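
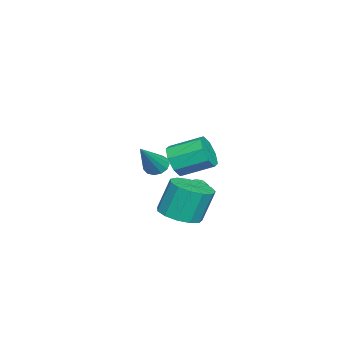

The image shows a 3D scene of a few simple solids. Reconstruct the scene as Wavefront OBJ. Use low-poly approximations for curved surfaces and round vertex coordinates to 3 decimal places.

v -3.46 -1.007 -1.54
v -2.977 -0.971 -1.973
v -2 -1.333 0.06
v -3.034 -0.63 -1.852
v -3.225 -0.408 -1.632
v -3.492 -0.377 -1.383
v -3.748 -0.547 -1.183
v -3.913 -0.862 -1.097
v -3.934 -1.224 -1.151
v -3.805 -1.517 -1.329
v -3.566 -1.648 -1.573
v -3.294 -1.576 -1.807
v -3.074 -1.323 -1.956
v 2.415 1.773 -1.72
v 2.95 0.963 -1.374
v 2.64 1.458 0.265
v 2.105 2.267 -0.08
v 3.33 1.397 -1.433
v 3.02 1.892 0.206
v 3.42 1.951 -1.583
v 3.11 2.445 0.056
v 3.191 2.448 -1.776
v 2.881 2.942 -0.137
v 2.715 2.73 -1.952
v 2.405 3.225 -0.312
v 2.144 2.709 -2.053
v 1.834 3.203 -0.414
v 1.659 2.39 -2.049
v 1.349 2.885 -0.41
v 1.414 1.876 -1.94
v 1.104 2.37 -0.301
v 1.487 1.328 -1.761
v 1.177 1.823 -0.122
v 1.854 0.922 -1.569
v 1.544 1.417 0.07
v 2.4 0.786 -1.425
v 2.089 1.28 0.214
v 2.398 1.558 1.433
v 2.823 1.922 0.768
v 2.608 3.367 1.421
v 2.182 3.002 2.087
v 2.168 1.875 0.656
v 1.953 3.32 1.31
v 1.648 1.642 1
v 1.433 3.087 1.653
v 1.566 1.36 1.598
v 1.351 2.804 2.251
v 1.972 1.193 2.099
v 1.757 2.638 2.752
v 2.627 1.24 2.21
v 2.412 2.685 2.864
v 3.147 1.473 1.867
v 2.932 2.918 2.52
v 3.229 1.756 1.269
v 3.014 3.2 1.922
v -2.799 1.303 -3.017
v -2.438 1.716 -2.684
v -2.702 0.604 -2.256
v -2.341 1.017 -1.923
v -2.966 1.132 -2.007
v -3.026 1.565 -2.477
v -2.114 0.755 -2.463
v -2.174 1.188 -2.933
v -2.015 1.377 -2.342
v -2.541 1.61 -2.059
v -2.599 0.71 -2.881
v -3.125 0.943 -2.598
v -2.628 1.571 -2.917
v -2.512 0.749 -2.023
v -2.88 0.817 -2.072
v -2.668 1.059 -1.876
v -2.973 1.482 -2.795
v -2.761 1.725 -2.599
v -3.071 1.382 -2.202
v -2.379 0.595 -2.341
v -2.167 0.838 -2.145
v -2.472 1.261 -3.064
v -2.26 1.503 -2.868
v -2.069 0.938 -2.738
v -2.166 1.615 -2.52
v -2.109 1.203 -2.073
v -1.975 1.05 -2.391
v -2.011 1.304 -2.667
v -2.476 1.751 -2.354
v -2.418 1.34 -1.907
v -2.786 1.408 -1.956
v -2.821 1.663 -2.233
v -2.227 1.552 -2.153
v -2.722 0.98 -3.033
v -2.664 0.569 -2.586
v -2.319 0.657 -2.707
v -2.354 0.912 -2.984
v -3.031 1.117 -2.867
v -2.974 0.705 -2.42
v -3.129 1.016 -2.273
v -3.165 1.27 -2.549
v -2.913 0.768 -2.787
f 2 1 4
f 2 4 3
f 4 1 5
f 4 5 3
f 5 1 6
f 5 6 3
f 6 1 7
f 6 7 3
f 7 1 8
f 7 8 3
f 8 1 9
f 8 9 3
f 9 1 10
f 9 10 3
f 10 1 11
f 10 11 3
f 11 1 12
f 11 12 3
f 12 1 13
f 12 13 3
f 13 1 2
f 13 2 3
f 15 14 18
f 15 18 16
f 16 18 19
f 16 19 17
f 18 14 20
f 18 20 19
f 19 20 21
f 19 21 17
f 20 14 22
f 20 22 21
f 21 22 23
f 21 23 17
f 22 14 24
f 22 24 23
f 23 24 25
f 23 25 17
f 24 14 26
f 24 26 25
f 25 26 27
f 25 27 17
f 26 14 28
f 26 28 27
f 27 28 29
f 27 29 17
f 28 14 30
f 28 30 29
f 29 30 31
f 29 31 17
f 30 14 32
f 30 32 31
f 31 32 33
f 31 33 17
f 32 14 34
f 32 34 33
f 33 34 35
f 33 35 17
f 34 14 36
f 34 36 35
f 35 36 37
f 35 37 17
f 36 14 15
f 36 15 37
f 37 15 16
f 37 16 17
f 39 38 42
f 39 42 40
f 40 42 43
f 40 43 41
f 42 38 44
f 42 44 43
f 43 44 45
f 43 45 41
f 44 38 46
f 44 46 45
f 45 46 47
f 45 47 41
f 46 38 48
f 46 48 47
f 47 48 49
f 47 49 41
f 48 38 50
f 48 50 49
f 49 50 51
f 49 51 41
f 50 38 52
f 50 52 51
f 51 52 53
f 51 53 41
f 52 38 54
f 52 54 53
f 53 54 55
f 53 55 41
f 54 38 39
f 54 39 55
f 55 39 40
f 55 40 41
f 56 93 72
f 93 67 96
f 72 96 61
f 93 96 72
f 56 72 68
f 72 61 73
f 68 73 57
f 72 73 68
f 56 68 77
f 68 57 78
f 77 78 63
f 68 78 77
f 56 77 89
f 77 63 92
f 89 92 66
f 77 92 89
f 56 89 93
f 89 66 97
f 93 97 67
f 89 97 93
f 57 73 84
f 73 61 87
f 84 87 65
f 73 87 84
f 61 96 74
f 96 67 95
f 74 95 60
f 96 95 74
f 67 97 94
f 97 66 90
f 94 90 58
f 97 90 94
f 66 92 91
f 92 63 79
f 91 79 62
f 92 79 91
f 63 78 83
f 78 57 80
f 83 80 64
f 78 80 83
f 59 85 71
f 85 65 86
f 71 86 60
f 85 86 71
f 59 71 69
f 71 60 70
f 69 70 58
f 71 70 69
f 59 69 76
f 69 58 75
f 76 75 62
f 69 75 76
f 59 76 81
f 76 62 82
f 81 82 64
f 76 82 81
f 59 81 85
f 81 64 88
f 85 88 65
f 81 88 85
f 60 86 74
f 86 65 87
f 74 87 61
f 86 87 74
f 58 70 94
f 70 60 95
f 94 95 67
f 70 95 94
f 62 75 91
f 75 58 90
f 91 90 66
f 75 90 91
f 64 82 83
f 82 62 79
f 83 79 63
f 82 79 83
f 65 88 84
f 88 64 80
f 84 80 57
f 88 80 84



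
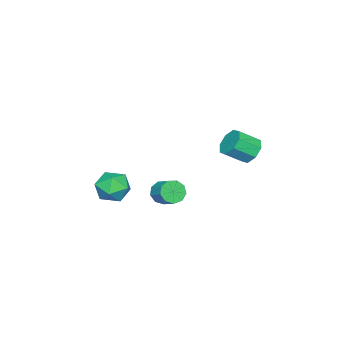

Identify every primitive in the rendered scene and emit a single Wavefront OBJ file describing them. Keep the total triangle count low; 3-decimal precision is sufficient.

v -3.905 2.265 -2.351
v -3.554 1.846 -3.14
v -2.704 0.897 -2.258
v -3.055 1.315 -1.469
v -3.147 2.416 -2.92
v -2.296 1.467 -2.037
v -3.184 2.897 -2.366
v -2.333 1.948 -1.484
v -3.643 3.008 -1.804
v -2.793 2.059 -0.921
v -4.256 2.683 -1.562
v -3.406 1.734 -0.68
v -4.664 2.113 -1.783
v -3.813 1.164 -0.9
v -4.627 1.632 -2.336
v -3.776 0.683 -1.454
v -4.167 1.521 -2.899
v -3.317 0.572 -2.016
v 2.067 -2.128 -3.677
v 2.95 -1.769 -3.04
v 2.69 -3.871 -3.56
v 3.573 -3.512 -2.923
v 2.51 -3.487 -2.495
v 2.125 -2.41 -2.567
v 3.515 -3.23 -4.033
v 3.13 -2.153 -4.105
v 3.845 -2.451 -3.26
v 3.224 -2.609 -2.31
v 2.416 -3.031 -4.29
v 1.795 -3.189 -3.34
v 3.417 0.681 -2.454
v 3.752 0.916 -3.119
v 4.278 1.833 -2.53
v 3.943 1.599 -1.866
v 3.277 1.151 -3.061
v 3.802 2.068 -2.473
v 2.867 1.166 -2.72
v 3.393 2.084 -2.131
v 2.715 0.955 -2.254
v 3.24 1.873 -1.666
v 2.891 0.616 -1.882
v 3.416 1.533 -1.294
v 3.314 0.307 -1.778
v 3.839 1.224 -1.189
v 3.785 0.173 -1.99
v 4.31 1.091 -1.402
v 4.084 0.277 -2.42
v 4.609 1.195 -1.831
v 4.071 0.571 -2.865
v 4.596 1.488 -2.277
f 2 1 5
f 2 5 3
f 3 5 6
f 3 6 4
f 5 1 7
f 5 7 6
f 6 7 8
f 6 8 4
f 7 1 9
f 7 9 8
f 8 9 10
f 8 10 4
f 9 1 11
f 9 11 10
f 10 11 12
f 10 12 4
f 11 1 13
f 11 13 12
f 12 13 14
f 12 14 4
f 13 1 15
f 13 15 14
f 14 15 16
f 14 16 4
f 15 1 17
f 15 17 16
f 16 17 18
f 16 18 4
f 17 1 2
f 17 2 18
f 18 2 3
f 18 3 4
f 19 30 24
f 19 24 20
f 19 20 26
f 19 26 29
f 19 29 30
f 20 24 28
f 24 30 23
f 30 29 21
f 29 26 25
f 26 20 27
f 22 28 23
f 22 23 21
f 22 21 25
f 22 25 27
f 22 27 28
f 23 28 24
f 21 23 30
f 25 21 29
f 27 25 26
f 28 27 20
f 32 31 35
f 32 35 33
f 33 35 36
f 33 36 34
f 35 31 37
f 35 37 36
f 36 37 38
f 36 38 34
f 37 31 39
f 37 39 38
f 38 39 40
f 38 40 34
f 39 31 41
f 39 41 40
f 40 41 42
f 40 42 34
f 41 31 43
f 41 43 42
f 42 43 44
f 42 44 34
f 43 31 45
f 43 45 44
f 44 45 46
f 44 46 34
f 45 31 47
f 45 47 46
f 46 47 48
f 46 48 34
f 47 31 49
f 47 49 48
f 48 49 50
f 48 50 34
f 49 31 32
f 49 32 50
f 50 32 33
f 50 33 34



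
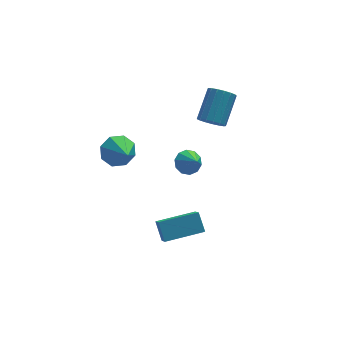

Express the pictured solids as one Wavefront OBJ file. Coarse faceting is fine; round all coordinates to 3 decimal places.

v -2.218 -1.447 -2.909
v -2.409 -0.623 -2.03
v -2.213 -0.447 -3.846
v -2.405 0.377 -2.966
v -0.055 -1.217 -2.654
v -0.247 -0.393 -1.774
v -0.051 -0.217 -3.59
v -0.242 0.607 -2.711
v -0.987 -1.311 3.518
v -0.3 -1.333 3.218
v -0.673 -2.149 4.302
v -0.299 -1.016 3.557
v -0.561 -0.812 3.88
v -0.985 -0.798 4.065
v -1.411 -0.98 4.041
v -1.675 -1.289 3.818
v -1.676 -1.606 3.479
v -1.414 -1.81 3.156
v -0.99 -1.824 2.971
v -0.564 -1.641 2.995
v -3.762 4.44 -0.472
v -3.342 5.012 0.274
v -3.458 2.8 0.612
v -4.121 4.926 0.363
v -4.689 4.555 -0.038
v -4.715 4.117 -0.693
v -4.182 3.869 -1.219
v -3.404 3.955 -1.307
v -2.835 4.326 -0.906
v -2.81 4.763 -0.251
v 0.928 2.472 3.049
v 1.653 2.178 2.883
v 2.477 3.493 4.145
v 1.752 3.788 4.311
v 1.606 2.456 2.624
v 2.429 3.771 3.886
v 1.403 2.738 2.463
v 2.227 4.053 3.724
v 1.092 2.959 2.435
v 1.915 4.274 3.697
v 0.743 3.068 2.549
v 1.566 4.384 3.81
v 0.436 3.041 2.777
v 1.26 4.357 4.038
v 0.243 2.884 3.067
v 1.066 4.2 4.329
v 0.206 2.633 3.354
v 1.029 3.948 4.615
v 0.335 2.344 3.57
v 1.158 3.66 4.832
v 0.6 2.085 3.667
v 1.423 3.401 4.929
v 0.94 1.915 3.623
v 1.763 3.23 4.885
v 1.277 1.872 3.447
v 2.1 3.188 4.709
v 1.535 1.967 3.18
v 2.358 3.283 4.442
f 2 4 1
f 5 2 1
f 1 4 3
f 3 5 1
f 2 8 4
f 6 2 5
f 6 8 2
f 4 8 3
f 7 5 3
f 3 8 7
f 7 6 5
f 8 6 7
f 10 9 12
f 10 12 11
f 12 9 13
f 12 13 11
f 13 9 14
f 13 14 11
f 14 9 15
f 14 15 11
f 15 9 16
f 15 16 11
f 16 9 17
f 16 17 11
f 17 9 18
f 17 18 11
f 18 9 19
f 18 19 11
f 19 9 20
f 19 20 11
f 20 9 10
f 20 10 11
f 22 21 24
f 22 24 23
f 24 21 25
f 24 25 23
f 25 21 26
f 25 26 23
f 26 21 27
f 26 27 23
f 27 21 28
f 27 28 23
f 28 21 29
f 28 29 23
f 29 21 30
f 29 30 23
f 30 21 22
f 30 22 23
f 32 31 35
f 32 35 33
f 33 35 36
f 33 36 34
f 35 31 37
f 35 37 36
f 36 37 38
f 36 38 34
f 37 31 39
f 37 39 38
f 38 39 40
f 38 40 34
f 39 31 41
f 39 41 40
f 40 41 42
f 40 42 34
f 41 31 43
f 41 43 42
f 42 43 44
f 42 44 34
f 43 31 45
f 43 45 44
f 44 45 46
f 44 46 34
f 45 31 47
f 45 47 46
f 46 47 48
f 46 48 34
f 47 31 49
f 47 49 48
f 48 49 50
f 48 50 34
f 49 31 51
f 49 51 50
f 50 51 52
f 50 52 34
f 51 31 53
f 51 53 52
f 52 53 54
f 52 54 34
f 53 31 55
f 53 55 54
f 54 55 56
f 54 56 34
f 55 31 57
f 55 57 56
f 56 57 58
f 56 58 34
f 57 31 32
f 57 32 58
f 58 32 33
f 58 33 34



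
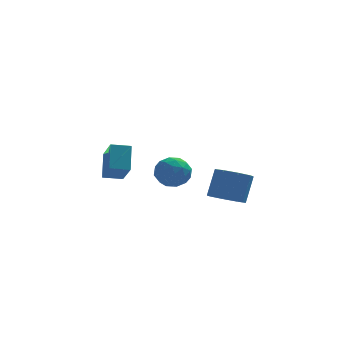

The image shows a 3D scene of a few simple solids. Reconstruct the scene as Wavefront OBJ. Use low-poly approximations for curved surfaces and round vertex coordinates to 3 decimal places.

v -2.783 -2.483 -0.523
v -2.402 -3.91 0.719
v -2.715 -1.383 0.718
v -2.334 -2.81 1.961
v -1.706 -2.35 -0.701
v -1.325 -3.777 0.542
v -1.638 -1.25 0.541
v -1.257 -2.677 1.783
v 0.341 3.605 -1.853
v 0.902 4.462 -2.32
v 1.218 2.438 -2.94
v 1.779 3.295 -3.407
v 1.987 3 -2.341
v 1.445 3.722 -1.669
v 0.675 3.178 -3.591
v 0.133 3.9 -2.919
v 1.108 4.198 -3.394
v 1.919 4.088 -2.622
v 0.201 2.812 -2.638
v 1.012 2.702 -1.866
v 0.544 4.136 -1.991
v 1.576 2.764 -3.269
v 1.698 2.591 -2.642
v 2.028 3.094 -2.917
v 0.864 3.701 -1.609
v 1.193 4.205 -1.883
v 1.831 3.346 -1.896
v 0.927 2.695 -3.377
v 1.256 3.199 -3.651
v 0.092 3.806 -2.343
v 0.422 4.309 -2.618
v 0.289 3.554 -3.364
v 0.995 4.484 -2.897
v 1.511 3.798 -3.536
v 0.862 3.73 -3.644
v 0.543 4.154 -3.249
v 1.472 4.42 -2.443
v 1.988 3.734 -3.082
v 2.11 3.561 -2.455
v 1.791 3.985 -2.06
v 1.593 4.264 -3.074
v 0.132 3.166 -2.178
v 0.648 2.48 -2.817
v 0.329 2.915 -3.2
v 0.01 3.339 -2.805
v 0.609 3.102 -1.724
v 1.125 2.416 -2.363
v 1.577 2.746 -2.011
v 1.258 3.17 -1.616
v 0.527 2.636 -2.186
v 3.578 -3.469 -1.759
v 4.577 -3.454 -2.047
v 5.021 -2.736 -0.469
v 4.022 -2.751 -0.181
v 4.193 -2.785 -2.244
v 4.638 -2.067 -0.666
v 3.449 -2.517 -2.156
v 3.893 -1.798 -0.578
v 2.78 -2.806 -1.836
v 3.225 -2.088 -0.258
v 2.579 -3.484 -1.471
v 3.023 -2.766 0.107
v 2.962 -4.153 -1.274
v 3.407 -3.435 0.304
v 3.707 -4.422 -1.362
v 4.151 -3.703 0.216
v 4.375 -4.132 -1.682
v 4.82 -3.414 -0.104
f 2 4 1
f 5 2 1
f 1 4 3
f 3 5 1
f 2 8 4
f 6 2 5
f 6 8 2
f 4 8 3
f 7 5 3
f 3 8 7
f 7 6 5
f 8 6 7
f 9 46 25
f 46 20 49
f 25 49 14
f 46 49 25
f 9 25 21
f 25 14 26
f 21 26 10
f 25 26 21
f 9 21 30
f 21 10 31
f 30 31 16
f 21 31 30
f 9 30 42
f 30 16 45
f 42 45 19
f 30 45 42
f 9 42 46
f 42 19 50
f 46 50 20
f 42 50 46
f 10 26 37
f 26 14 40
f 37 40 18
f 26 40 37
f 14 49 27
f 49 20 48
f 27 48 13
f 49 48 27
f 20 50 47
f 50 19 43
f 47 43 11
f 50 43 47
f 19 45 44
f 45 16 32
f 44 32 15
f 45 32 44
f 16 31 36
f 31 10 33
f 36 33 17
f 31 33 36
f 12 38 24
f 38 18 39
f 24 39 13
f 38 39 24
f 12 24 22
f 24 13 23
f 22 23 11
f 24 23 22
f 12 22 29
f 22 11 28
f 29 28 15
f 22 28 29
f 12 29 34
f 29 15 35
f 34 35 17
f 29 35 34
f 12 34 38
f 34 17 41
f 38 41 18
f 34 41 38
f 13 39 27
f 39 18 40
f 27 40 14
f 39 40 27
f 11 23 47
f 23 13 48
f 47 48 20
f 23 48 47
f 15 28 44
f 28 11 43
f 44 43 19
f 28 43 44
f 17 35 36
f 35 15 32
f 36 32 16
f 35 32 36
f 18 41 37
f 41 17 33
f 37 33 10
f 41 33 37
f 52 51 55
f 52 55 53
f 53 55 56
f 53 56 54
f 55 51 57
f 55 57 56
f 56 57 58
f 56 58 54
f 57 51 59
f 57 59 58
f 58 59 60
f 58 60 54
f 59 51 61
f 59 61 60
f 60 61 62
f 60 62 54
f 61 51 63
f 61 63 62
f 62 63 64
f 62 64 54
f 63 51 65
f 63 65 64
f 64 65 66
f 64 66 54
f 65 51 67
f 65 67 66
f 66 67 68
f 66 68 54
f 67 51 52
f 67 52 68
f 68 52 53
f 68 53 54



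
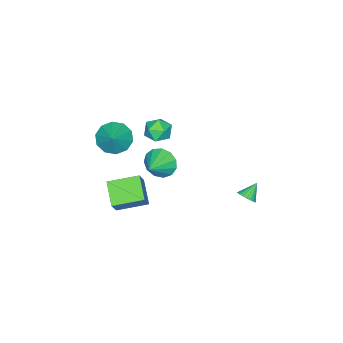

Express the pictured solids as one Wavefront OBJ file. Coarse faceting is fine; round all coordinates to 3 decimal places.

v -1.904 -1.378 2.808
v -1.316 -0.82 2.93
v -1.244 -2.24 3.57
v -0.656 -1.682 3.692
v -1.4 -1.572 4.02
v -1.808 -1.039 3.548
v -0.752 -2.021 2.952
v -1.16 -1.488 2.48
v -0.604 -1.217 3.019
v -1.004 -0.94 3.679
v -1.556 -2.12 2.821
v -1.956 -1.843 3.481
v -1.165 -4.276 1.158
v -0.679 -3.792 0.417
v -0.235 -3.704 2.142
v -1.132 -3.417 0.627
v -1.597 -3.37 1.041
v -1.898 -3.669 1.499
v -1.919 -4.2 1.827
v -1.652 -4.76 1.899
v -1.199 -5.134 1.689
v -0.734 -5.181 1.275
v -0.433 -4.882 0.817
v -0.412 -4.351 0.489
v -0.773 -3.961 -4.756
v -1.718 -4.975 -3.977
v -1.886 -2.598 -4.332
v -2.831 -3.612 -3.553
v -0.089 -3.748 -3.647
v -1.034 -4.762 -2.868
v -1.202 -2.385 -3.223
v -2.147 -3.399 -2.444
v -2.026 -1.927 -0.383
v -1.723 -1.515 -1.183
v -0.714 -1.713 0.223
v -1.927 -1.124 -0.88
v -2.162 -0.987 -0.419
v -2.353 -1.149 0.054
v -2.441 -1.558 0.388
v -2.397 -2.084 0.478
v -2.235 -2.56 0.294
v -2.007 -2.835 -0.104
v -1.784 -2.821 -0.591
v -1.638 -2.524 -1.011
v -1.616 -2.037 -1.232
v -3.506 2.528 -2.047
v -3.139 2.545 -1.611
v -4.314 2.652 -1.373
v -3.155 2.773 -1.671
v -3.231 2.96 -1.797
v -3.354 3.071 -1.966
v -3.504 3.089 -2.148
v -3.654 3.009 -2.314
v -3.778 2.846 -2.433
v -3.856 2.628 -2.485
v -3.872 2.393 -2.462
v -3.826 2.181 -2.367
v -3.724 2.029 -2.216
v -3.584 1.963 -2.037
v -3.431 1.995 -1.859
v -3.291 2.119 -1.713
v -3.187 2.313 -1.625
f 1 12 6
f 1 6 2
f 1 2 8
f 1 8 11
f 1 11 12
f 2 6 10
f 6 12 5
f 12 11 3
f 11 8 7
f 8 2 9
f 4 10 5
f 4 5 3
f 4 3 7
f 4 7 9
f 4 9 10
f 5 10 6
f 3 5 12
f 7 3 11
f 9 7 8
f 10 9 2
f 14 13 16
f 14 16 15
f 16 13 17
f 16 17 15
f 17 13 18
f 17 18 15
f 18 13 19
f 18 19 15
f 19 13 20
f 19 20 15
f 20 13 21
f 20 21 15
f 21 13 22
f 21 22 15
f 22 13 23
f 22 23 15
f 23 13 24
f 23 24 15
f 24 13 14
f 24 14 15
f 26 28 25
f 29 26 25
f 25 28 27
f 27 29 25
f 26 32 28
f 30 26 29
f 30 32 26
f 28 32 27
f 31 29 27
f 27 32 31
f 31 30 29
f 32 30 31
f 34 33 36
f 34 36 35
f 36 33 37
f 36 37 35
f 37 33 38
f 37 38 35
f 38 33 39
f 38 39 35
f 39 33 40
f 39 40 35
f 40 33 41
f 40 41 35
f 41 33 42
f 41 42 35
f 42 33 43
f 42 43 35
f 43 33 44
f 43 44 35
f 44 33 45
f 44 45 35
f 45 33 34
f 45 34 35
f 47 46 49
f 47 49 48
f 49 46 50
f 49 50 48
f 50 46 51
f 50 51 48
f 51 46 52
f 51 52 48
f 52 46 53
f 52 53 48
f 53 46 54
f 53 54 48
f 54 46 55
f 54 55 48
f 55 46 56
f 55 56 48
f 56 46 57
f 56 57 48
f 57 46 58
f 57 58 48
f 58 46 59
f 58 59 48
f 59 46 60
f 59 60 48
f 60 46 61
f 60 61 48
f 61 46 62
f 61 62 48
f 62 46 47
f 62 47 48



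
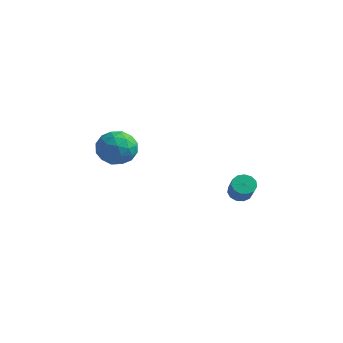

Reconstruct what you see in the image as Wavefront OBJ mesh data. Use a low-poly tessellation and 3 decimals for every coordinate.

v 2.475 -2.31 -2.256
v 2.806 -1.854 -2.168
v 3.315 -2.394 -1.277
v 2.985 -2.85 -1.364
v 2.542 -1.81 -1.991
v 3.051 -2.35 -1.099
v 2.257 -1.924 -1.897
v 2.766 -2.465 -1.006
v 2.041 -2.161 -1.918
v 2.55 -2.701 -1.026
v 1.963 -2.445 -2.045
v 2.472 -2.986 -1.154
v 2.048 -2.686 -2.24
v 2.557 -3.227 -1.348
v 2.268 -2.808 -2.439
v 2.777 -3.348 -1.548
v 2.554 -2.771 -2.581
v 3.063 -3.312 -1.689
v 2.815 -2.588 -2.619
v 3.324 -3.129 -1.727
v 2.969 -2.317 -2.541
v 3.478 -2.857 -1.65
v 2.965 -2.043 -2.374
v 3.474 -2.583 -1.482
v -2.918 -3.115 -0.919
v -2.291 -3.213 -0.134
v -3.609 -4.547 -0.546
v -2.982 -4.645 0.239
v -3.702 -3.938 0.254
v -3.275 -3.053 0.023
v -2.625 -4.707 -0.703
v -2.198 -3.822 -0.934
v -2.11 -4.197 -0
v -2.776 -3.722 0.591
v -3.124 -4.038 -1.271
v -3.79 -3.563 -0.68
v -2.544 -3.038 -0.559
v -3.356 -4.722 -0.121
v -3.78 -4.306 -0.112
v -3.411 -4.364 0.349
v -3.122 -2.944 -0.467
v -2.754 -3.002 -0.006
v -3.583 -3.428 0.222
v -3.146 -4.758 -0.674
v -2.778 -4.816 -0.213
v -2.489 -3.396 -1.029
v -2.12 -3.454 -0.568
v -2.317 -4.332 -0.902
v -2.069 -3.674 -0.019
v -2.475 -4.516 0.2
v -2.265 -4.552 -0.354
v -2.014 -4.032 -0.489
v -2.46 -3.395 0.328
v -2.866 -4.237 0.547
v -3.29 -3.821 0.556
v -3.039 -3.301 0.42
v -2.354 -3.973 0.407
v -3.034 -3.523 -1.227
v -3.44 -4.365 -1.008
v -2.861 -4.459 -1.1
v -2.61 -3.939 -1.236
v -3.425 -3.244 -0.88
v -3.831 -4.086 -0.661
v -3.886 -3.728 -0.191
v -3.635 -3.208 -0.326
v -3.546 -3.787 -1.087
f 2 1 5
f 2 5 3
f 3 5 6
f 3 6 4
f 5 1 7
f 5 7 6
f 6 7 8
f 6 8 4
f 7 1 9
f 7 9 8
f 8 9 10
f 8 10 4
f 9 1 11
f 9 11 10
f 10 11 12
f 10 12 4
f 11 1 13
f 11 13 12
f 12 13 14
f 12 14 4
f 13 1 15
f 13 15 14
f 14 15 16
f 14 16 4
f 15 1 17
f 15 17 16
f 16 17 18
f 16 18 4
f 17 1 19
f 17 19 18
f 18 19 20
f 18 20 4
f 19 1 21
f 19 21 20
f 20 21 22
f 20 22 4
f 21 1 23
f 21 23 22
f 22 23 24
f 22 24 4
f 23 1 2
f 23 2 24
f 24 2 3
f 24 3 4
f 25 62 41
f 62 36 65
f 41 65 30
f 62 65 41
f 25 41 37
f 41 30 42
f 37 42 26
f 41 42 37
f 25 37 46
f 37 26 47
f 46 47 32
f 37 47 46
f 25 46 58
f 46 32 61
f 58 61 35
f 46 61 58
f 25 58 62
f 58 35 66
f 62 66 36
f 58 66 62
f 26 42 53
f 42 30 56
f 53 56 34
f 42 56 53
f 30 65 43
f 65 36 64
f 43 64 29
f 65 64 43
f 36 66 63
f 66 35 59
f 63 59 27
f 66 59 63
f 35 61 60
f 61 32 48
f 60 48 31
f 61 48 60
f 32 47 52
f 47 26 49
f 52 49 33
f 47 49 52
f 28 54 40
f 54 34 55
f 40 55 29
f 54 55 40
f 28 40 38
f 40 29 39
f 38 39 27
f 40 39 38
f 28 38 45
f 38 27 44
f 45 44 31
f 38 44 45
f 28 45 50
f 45 31 51
f 50 51 33
f 45 51 50
f 28 50 54
f 50 33 57
f 54 57 34
f 50 57 54
f 29 55 43
f 55 34 56
f 43 56 30
f 55 56 43
f 27 39 63
f 39 29 64
f 63 64 36
f 39 64 63
f 31 44 60
f 44 27 59
f 60 59 35
f 44 59 60
f 33 51 52
f 51 31 48
f 52 48 32
f 51 48 52
f 34 57 53
f 57 33 49
f 53 49 26
f 57 49 53



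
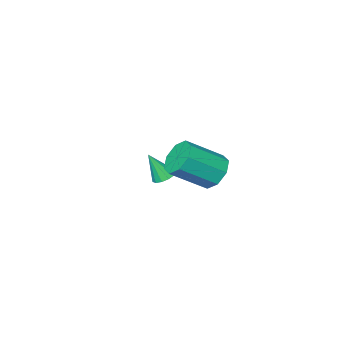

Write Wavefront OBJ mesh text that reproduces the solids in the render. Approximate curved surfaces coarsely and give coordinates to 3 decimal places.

v 2.677 3.095 -0.348
v 3.055 2.701 -1.064
v 4.501 2.132 0.012
v 4.123 2.525 0.728
v 3.255 3.356 -0.986
v 4.701 2.787 0.089
v 3.116 3.857 -0.535
v 4.562 3.288 0.541
v 2.72 3.912 0.026
v 4.166 3.343 1.102
v 2.299 3.488 0.368
v 3.745 2.919 1.444
v 2.099 2.833 0.291
v 3.545 2.264 1.366
v 2.238 2.332 -0.161
v 3.684 1.763 0.915
v 2.634 2.277 -0.722
v 4.08 1.708 0.354
v 1.327 -2.448 -3.796
v 1.834 -2.606 -4.054
v 1.833 -2.932 -2.504
v 1.874 -2.292 -3.952
v 1.741 -2.027 -3.801
v 1.476 -1.896 -3.648
v 1.164 -1.941 -3.542
v 0.904 -2.146 -3.517
v 0.778 -2.447 -3.581
v 0.826 -2.748 -3.713
v 1.033 -2.954 -3.871
v 1.334 -2.999 -4.006
v 1.632 -2.869 -4.074
f 2 1 5
f 2 5 3
f 3 5 6
f 3 6 4
f 5 1 7
f 5 7 6
f 6 7 8
f 6 8 4
f 7 1 9
f 7 9 8
f 8 9 10
f 8 10 4
f 9 1 11
f 9 11 10
f 10 11 12
f 10 12 4
f 11 1 13
f 11 13 12
f 12 13 14
f 12 14 4
f 13 1 15
f 13 15 14
f 14 15 16
f 14 16 4
f 15 1 17
f 15 17 16
f 16 17 18
f 16 18 4
f 17 1 2
f 17 2 18
f 18 2 3
f 18 3 4
f 20 19 22
f 20 22 21
f 22 19 23
f 22 23 21
f 23 19 24
f 23 24 21
f 24 19 25
f 24 25 21
f 25 19 26
f 25 26 21
f 26 19 27
f 26 27 21
f 27 19 28
f 27 28 21
f 28 19 29
f 28 29 21
f 29 19 30
f 29 30 21
f 30 19 31
f 30 31 21
f 31 19 20
f 31 20 21



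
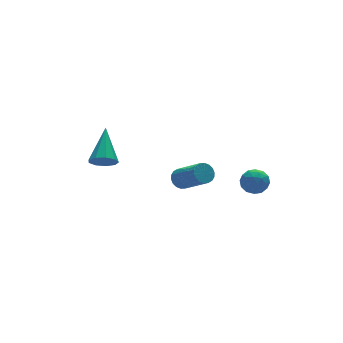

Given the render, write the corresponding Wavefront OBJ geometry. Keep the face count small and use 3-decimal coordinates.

v -0.444 -0.735 -0.127
v -0.174 -1.011 -0.573
v 0.294 -2.42 0.58
v 0.024 -2.145 1.027
v 0.018 -0.864 -0.471
v 0.486 -2.273 0.682
v 0.118 -0.691 -0.3
v 0.586 -2.1 0.853
v 0.107 -0.527 -0.096
v 0.575 -1.936 1.058
v -0.013 -0.404 0.103
v 0.455 -1.814 1.256
v -0.218 -0.347 0.256
v 0.249 -1.756 1.409
v -0.468 -0.367 0.334
v -0.001 -1.776 1.487
v -0.714 -0.46 0.32
v -0.246 -1.869 1.473
v -0.906 -0.607 0.218
v -0.438 -2.016 1.371
v -1.006 -0.78 0.047
v -0.538 -2.189 1.2
v -0.995 -0.944 -0.158
v -0.527 -2.353 0.996
v -0.875 -1.066 -0.356
v -0.407 -2.476 0.797
v -0.669 -1.124 -0.509
v -0.202 -2.533 0.644
v -0.419 -1.104 -0.587
v 0.048 -2.513 0.566
v 2.038 -2.755 -0.083
v 2.549 -2.672 0.455
v 1.671 -3.788 0.425
v 2.182 -3.705 0.963
v 1.596 -3.243 0.93
v 1.823 -2.605 0.616
v 2.397 -3.855 0.264
v 2.624 -3.217 -0.05
v 2.771 -3.353 0.67
v 2.276 -2.974 1.081
v 1.944 -3.486 -0.201
v 1.449 -3.107 0.21
v 2.326 -2.623 0.142
v 1.894 -3.837 0.738
v 1.55 -3.565 0.719
v 1.85 -3.517 1.035
v 1.9 -2.583 0.236
v 2.2 -2.535 0.553
v 1.64 -2.87 0.831
v 2.02 -3.925 0.327
v 2.32 -3.877 0.644
v 2.37 -2.943 -0.155
v 2.67 -2.895 0.161
v 2.58 -3.59 0.049
v 2.757 -2.974 0.584
v 2.54 -3.581 0.882
v 2.667 -3.67 0.471
v 2.8 -3.294 0.287
v 2.466 -2.752 0.826
v 2.25 -3.359 1.124
v 1.905 -3.087 1.105
v 2.039 -2.712 0.92
v 2.596 -3.152 0.952
v 1.97 -3.101 -0.244
v 1.754 -3.708 0.054
v 2.181 -3.748 -0.04
v 2.315 -3.373 -0.225
v 1.68 -2.879 -0.002
v 1.463 -3.486 0.296
v 1.42 -3.166 0.593
v 1.553 -2.79 0.409
v 1.624 -3.308 -0.072
v -4.324 -0.448 2.134
v -4.047 -0.139 1.559
v -3.496 1.028 3.326
v -4.49 0.039 1.645
v -4.855 -0.01 1.961
v -4.972 -0.265 2.358
v -4.786 -0.605 2.65
v -4.383 -0.872 2.701
v -3.953 -0.941 2.487
v -3.696 -0.779 2.108
v -3.733 -0.462 1.741
f 2 1 5
f 2 5 3
f 3 5 6
f 3 6 4
f 5 1 7
f 5 7 6
f 6 7 8
f 6 8 4
f 7 1 9
f 7 9 8
f 8 9 10
f 8 10 4
f 9 1 11
f 9 11 10
f 10 11 12
f 10 12 4
f 11 1 13
f 11 13 12
f 12 13 14
f 12 14 4
f 13 1 15
f 13 15 14
f 14 15 16
f 14 16 4
f 15 1 17
f 15 17 16
f 16 17 18
f 16 18 4
f 17 1 19
f 17 19 18
f 18 19 20
f 18 20 4
f 19 1 21
f 19 21 20
f 20 21 22
f 20 22 4
f 21 1 23
f 21 23 22
f 22 23 24
f 22 24 4
f 23 1 25
f 23 25 24
f 24 25 26
f 24 26 4
f 25 1 27
f 25 27 26
f 26 27 28
f 26 28 4
f 27 1 29
f 27 29 28
f 28 29 30
f 28 30 4
f 29 1 2
f 29 2 30
f 30 2 3
f 30 3 4
f 31 68 47
f 68 42 71
f 47 71 36
f 68 71 47
f 31 47 43
f 47 36 48
f 43 48 32
f 47 48 43
f 31 43 52
f 43 32 53
f 52 53 38
f 43 53 52
f 31 52 64
f 52 38 67
f 64 67 41
f 52 67 64
f 31 64 68
f 64 41 72
f 68 72 42
f 64 72 68
f 32 48 59
f 48 36 62
f 59 62 40
f 48 62 59
f 36 71 49
f 71 42 70
f 49 70 35
f 71 70 49
f 42 72 69
f 72 41 65
f 69 65 33
f 72 65 69
f 41 67 66
f 67 38 54
f 66 54 37
f 67 54 66
f 38 53 58
f 53 32 55
f 58 55 39
f 53 55 58
f 34 60 46
f 60 40 61
f 46 61 35
f 60 61 46
f 34 46 44
f 46 35 45
f 44 45 33
f 46 45 44
f 34 44 51
f 44 33 50
f 51 50 37
f 44 50 51
f 34 51 56
f 51 37 57
f 56 57 39
f 51 57 56
f 34 56 60
f 56 39 63
f 60 63 40
f 56 63 60
f 35 61 49
f 61 40 62
f 49 62 36
f 61 62 49
f 33 45 69
f 45 35 70
f 69 70 42
f 45 70 69
f 37 50 66
f 50 33 65
f 66 65 41
f 50 65 66
f 39 57 58
f 57 37 54
f 58 54 38
f 57 54 58
f 40 63 59
f 63 39 55
f 59 55 32
f 63 55 59
f 74 73 76
f 74 76 75
f 76 73 77
f 76 77 75
f 77 73 78
f 77 78 75
f 78 73 79
f 78 79 75
f 79 73 80
f 79 80 75
f 80 73 81
f 80 81 75
f 81 73 82
f 81 82 75
f 82 73 83
f 82 83 75
f 83 73 74
f 83 74 75



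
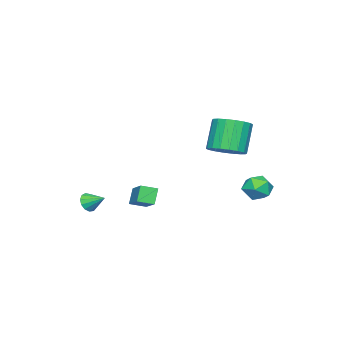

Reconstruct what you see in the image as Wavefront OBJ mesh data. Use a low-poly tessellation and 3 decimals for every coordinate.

v 1.49 -0.491 -0.829
v 2.047 -1.178 -0.577
v 2.532 0.644 -0.042
v 3.09 -0.044 0.21
v 2.03 -0.376 -1.71
v 2.588 -1.064 -1.458
v 3.073 0.758 -0.923
v 3.63 0.071 -0.671
v -3.08 3.42 -1.186
v -2.593 3.924 -1.79
v -1.947 3.496 -0.21
v -1.46 4 -0.814
v -2.21 4.36 -0.41
v -2.91 4.314 -1.013
v -1.63 3.106 -0.987
v -2.33 3.06 -1.59
v -1.697 3.73 -1.667
v -2.055 4.505 -1.311
v -2.485 2.915 -0.689
v -2.843 3.69 -0.333
v 2.149 -3.835 -2.094
v 2.469 -3.58 -2.585
v 2.151 -2.825 -1.566
v 2.119 -3.54 -2.66
v 1.778 -3.593 -2.556
v 1.555 -3.724 -2.304
v 1.52 -3.89 -1.986
v 1.685 -4.038 -1.702
v 1.997 -4.123 -1.542
v 2.357 -4.116 -1.557
v 2.651 -4.02 -1.743
v 2.786 -3.865 -2.04
v 2.718 -3.701 -2.354
v -1.697 2.176 1.508
v -0.978 1.446 1.814
v -1.903 1.273 3.578
v -2.623 2.004 3.272
v -0.781 1.855 1.957
v -1.706 1.682 3.722
v -0.765 2.328 2.011
v -1.691 2.155 3.776
v -0.935 2.771 1.966
v -1.86 2.598 3.731
v -1.255 3.096 1.83
v -2.18 2.923 3.594
v -1.663 3.239 1.63
v -2.588 3.066 3.394
v -2.077 3.171 1.406
v -3.003 2.999 3.17
v -2.417 2.907 1.202
v -3.342 2.734 2.966
v -2.614 2.498 1.058
v -3.539 2.325 2.823
v -2.629 2.025 1.004
v -3.555 1.852 2.769
v -2.46 1.582 1.049
v -3.385 1.409 2.814
v -2.14 1.257 1.186
v -3.065 1.084 2.95
v -1.732 1.114 1.386
v -2.657 0.941 3.15
v -1.317 1.181 1.61
v -2.243 1.009 3.374
f 2 4 1
f 5 2 1
f 1 4 3
f 3 5 1
f 2 8 4
f 6 2 5
f 6 8 2
f 4 8 3
f 7 5 3
f 3 8 7
f 7 6 5
f 8 6 7
f 9 20 14
f 9 14 10
f 9 10 16
f 9 16 19
f 9 19 20
f 10 14 18
f 14 20 13
f 20 19 11
f 19 16 15
f 16 10 17
f 12 18 13
f 12 13 11
f 12 11 15
f 12 15 17
f 12 17 18
f 13 18 14
f 11 13 20
f 15 11 19
f 17 15 16
f 18 17 10
f 22 21 24
f 22 24 23
f 24 21 25
f 24 25 23
f 25 21 26
f 25 26 23
f 26 21 27
f 26 27 23
f 27 21 28
f 27 28 23
f 28 21 29
f 28 29 23
f 29 21 30
f 29 30 23
f 30 21 31
f 30 31 23
f 31 21 32
f 31 32 23
f 32 21 33
f 32 33 23
f 33 21 22
f 33 22 23
f 35 34 38
f 35 38 36
f 36 38 39
f 36 39 37
f 38 34 40
f 38 40 39
f 39 40 41
f 39 41 37
f 40 34 42
f 40 42 41
f 41 42 43
f 41 43 37
f 42 34 44
f 42 44 43
f 43 44 45
f 43 45 37
f 44 34 46
f 44 46 45
f 45 46 47
f 45 47 37
f 46 34 48
f 46 48 47
f 47 48 49
f 47 49 37
f 48 34 50
f 48 50 49
f 49 50 51
f 49 51 37
f 50 34 52
f 50 52 51
f 51 52 53
f 51 53 37
f 52 34 54
f 52 54 53
f 53 54 55
f 53 55 37
f 54 34 56
f 54 56 55
f 55 56 57
f 55 57 37
f 56 34 58
f 56 58 57
f 57 58 59
f 57 59 37
f 58 34 60
f 58 60 59
f 59 60 61
f 59 61 37
f 60 34 62
f 60 62 61
f 61 62 63
f 61 63 37
f 62 34 35
f 62 35 63
f 63 35 36
f 63 36 37



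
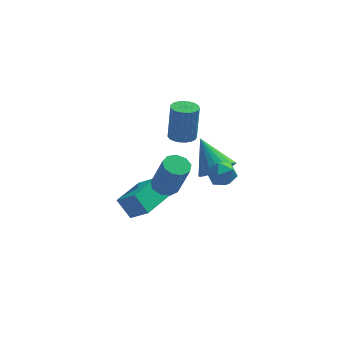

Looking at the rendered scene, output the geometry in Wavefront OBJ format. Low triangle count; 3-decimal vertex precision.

v 0.378 1.116 0.495
v 0.709 0.662 -0.116
v -0.809 0.518 0.296
v -0.478 0.064 -0.315
v -0.251 -0.071 0.472
v 0.482 0.298 0.596
v -0.582 0.882 -0.416
v 0.151 1.251 -0.292
v 0.116 0.517 -0.679
v 0.321 -0.072 -0.13
v -0.421 1.252 0.31
v -0.216 0.663 0.859
v -1.997 2.81 1.254
v -1.535 2.258 1.256
v -1.401 2.378 3.308
v -1.863 2.93 3.306
v -1.351 2.493 1.23
v -1.217 2.613 3.283
v -1.279 2.783 1.209
v -1.145 2.902 3.261
v -1.331 3.077 1.195
v -1.197 3.197 3.247
v -1.498 3.326 1.191
v -1.364 3.445 3.244
v -1.751 3.485 1.199
v -1.618 3.604 3.251
v -2.047 3.527 1.215
v -1.914 3.647 3.268
v -2.334 3.446 1.239
v -2.201 3.566 3.291
v -2.563 3.255 1.265
v -2.43 3.374 3.317
v -2.694 2.986 1.289
v -2.561 3.106 3.341
v -2.704 2.688 1.307
v -2.571 2.807 3.359
v -2.592 2.41 1.316
v -2.459 2.53 3.368
v -2.377 2.202 1.314
v -2.244 2.322 3.366
v -2.096 2.099 1.302
v -1.963 2.218 3.354
v -1.798 2.119 1.281
v -1.665 2.238 3.334
v -2.844 2.848 -2.443
v -2.139 3.06 -2.589
v -1.532 2.424 -0.583
v -2.236 2.212 -0.437
v -2.401 3.451 -2.386
v -1.794 2.815 -0.38
v -2.87 3.56 -2.209
v -2.263 2.924 -0.203
v -3.327 3.336 -2.142
v -2.72 2.7 -0.136
v -3.557 2.884 -2.216
v -2.95 2.248 -0.21
v -3.454 2.414 -2.396
v -2.847 1.778 -0.39
v -3.065 2.148 -2.598
v -2.458 1.512 -0.592
v -2.572 2.209 -2.728
v -1.965 1.573 -0.722
v -2.206 2.569 -2.724
v -1.599 1.933 -0.718
v -5.283 3.17 -3.831
v -4.368 2.641 -3.041
v -4.248 4.986 -3.814
v -3.333 4.456 -3.024
v -4.587 2.784 -4.896
v -3.672 2.254 -4.106
v -3.552 4.599 -4.879
v -2.637 4.07 -4.089
v -0.251 1.77 -0.457
v 0.605 2.305 -0.438
v -1.109 3.09 0.917
v 0.409 2.483 -0.731
v 0.113 2.552 -0.981
v -0.238 2.502 -1.153
v -0.592 2.34 -1.218
v -0.893 2.092 -1.167
v -1.097 1.795 -1.009
v -1.173 1.493 -0.766
v -1.108 1.234 -0.476
v -0.912 1.056 -0.184
v -0.616 0.987 0.067
v -0.265 1.037 0.238
v 0.089 1.199 0.303
v 0.39 1.447 0.253
v 0.594 1.745 0.094
v 0.67 2.046 -0.148
f 1 12 6
f 1 6 2
f 1 2 8
f 1 8 11
f 1 11 12
f 2 6 10
f 6 12 5
f 12 11 3
f 11 8 7
f 8 2 9
f 4 10 5
f 4 5 3
f 4 3 7
f 4 7 9
f 4 9 10
f 5 10 6
f 3 5 12
f 7 3 11
f 9 7 8
f 10 9 2
f 14 13 17
f 14 17 15
f 15 17 18
f 15 18 16
f 17 13 19
f 17 19 18
f 18 19 20
f 18 20 16
f 19 13 21
f 19 21 20
f 20 21 22
f 20 22 16
f 21 13 23
f 21 23 22
f 22 23 24
f 22 24 16
f 23 13 25
f 23 25 24
f 24 25 26
f 24 26 16
f 25 13 27
f 25 27 26
f 26 27 28
f 26 28 16
f 27 13 29
f 27 29 28
f 28 29 30
f 28 30 16
f 29 13 31
f 29 31 30
f 30 31 32
f 30 32 16
f 31 13 33
f 31 33 32
f 32 33 34
f 32 34 16
f 33 13 35
f 33 35 34
f 34 35 36
f 34 36 16
f 35 13 37
f 35 37 36
f 36 37 38
f 36 38 16
f 37 13 39
f 37 39 38
f 38 39 40
f 38 40 16
f 39 13 41
f 39 41 40
f 40 41 42
f 40 42 16
f 41 13 43
f 41 43 42
f 42 43 44
f 42 44 16
f 43 13 14
f 43 14 44
f 44 14 15
f 44 15 16
f 46 45 49
f 46 49 47
f 47 49 50
f 47 50 48
f 49 45 51
f 49 51 50
f 50 51 52
f 50 52 48
f 51 45 53
f 51 53 52
f 52 53 54
f 52 54 48
f 53 45 55
f 53 55 54
f 54 55 56
f 54 56 48
f 55 45 57
f 55 57 56
f 56 57 58
f 56 58 48
f 57 45 59
f 57 59 58
f 58 59 60
f 58 60 48
f 59 45 61
f 59 61 60
f 60 61 62
f 60 62 48
f 61 45 63
f 61 63 62
f 62 63 64
f 62 64 48
f 63 45 46
f 63 46 64
f 64 46 47
f 64 47 48
f 66 68 65
f 69 66 65
f 65 68 67
f 67 69 65
f 66 72 68
f 70 66 69
f 70 72 66
f 68 72 67
f 71 69 67
f 67 72 71
f 71 70 69
f 72 70 71
f 74 73 76
f 74 76 75
f 76 73 77
f 76 77 75
f 77 73 78
f 77 78 75
f 78 73 79
f 78 79 75
f 79 73 80
f 79 80 75
f 80 73 81
f 80 81 75
f 81 73 82
f 81 82 75
f 82 73 83
f 82 83 75
f 83 73 84
f 83 84 75
f 84 73 85
f 84 85 75
f 85 73 86
f 85 86 75
f 86 73 87
f 86 87 75
f 87 73 88
f 87 88 75
f 88 73 89
f 88 89 75
f 89 73 90
f 89 90 75
f 90 73 74
f 90 74 75



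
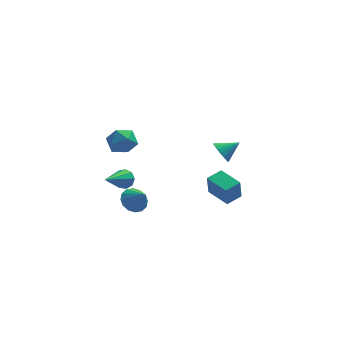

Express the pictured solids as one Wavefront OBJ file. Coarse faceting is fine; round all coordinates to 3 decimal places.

v -3.335 3.207 -3.145
v -2.934 3.223 -2.673
v -4.405 1.913 -2.195
v -3.237 3.515 -2.616
v -3.585 3.663 -2.807
v -3.817 3.598 -3.156
v -3.823 3.35 -3.5
v -3.601 3.036 -3.678
v -3.254 2.802 -3.607
v -2.945 2.758 -3.319
v -2.819 2.924 -2.95
v 0.683 -3.906 3.508
v 1.008 -3.92 2.957
v 1.577 -3.734 4.032
v 0.947 -3.662 2.978
v 0.839 -3.446 3.091
v 0.705 -3.31 3.276
v 0.567 -3.276 3.501
v 0.449 -3.352 3.727
v 0.371 -3.523 3.916
v 0.348 -3.76 4.034
v 0.382 -4.023 4.061
v 0.469 -4.265 3.992
v 0.592 -4.445 3.84
v 0.731 -4.532 3.631
v 0.862 -4.511 3.4
v 0.962 -4.384 3.188
v 1.014 -4.176 3.032
v -3.098 -0.158 -2.336
v -2.501 -0.291 -2.787
v -2.582 -0.802 -1.464
v -2.411 0.04 -2.595
v -2.505 0.319 -2.333
v -2.758 0.469 -2.072
v -3.102 0.452 -1.882
v -3.445 0.271 -1.813
v -3.694 -0.024 -1.884
v -3.784 -0.356 -2.076
v -3.69 -0.634 -2.338
v -3.437 -0.785 -2.599
v -3.093 -0.767 -2.789
v -2.751 -0.587 -2.858
v -4.24 2.945 0.219
v -3.702 3.254 -0.409
v -3.198 2.086 0.689
v -2.66 2.395 0.061
v -2.905 2.918 0.729
v -3.549 3.449 0.439
v -3.351 1.891 -0.159
v -3.995 2.422 -0.449
v -3.152 2.603 -0.643
v -2.877 3.238 -0.094
v -4.023 2.102 0.374
v -3.748 2.737 0.923
v 0.739 0.937 -2.794
v 0.625 0.722 -1.599
v 1.522 1.449 -2.627
v 1.407 1.233 -1.431
v 1.533 -0.233 -2.929
v 1.418 -0.449 -1.733
v 2.315 0.278 -2.761
v 2.201 0.063 -1.566
f 2 1 4
f 2 4 3
f 4 1 5
f 4 5 3
f 5 1 6
f 5 6 3
f 6 1 7
f 6 7 3
f 7 1 8
f 7 8 3
f 8 1 9
f 8 9 3
f 9 1 10
f 9 10 3
f 10 1 11
f 10 11 3
f 11 1 2
f 11 2 3
f 13 12 15
f 13 15 14
f 15 12 16
f 15 16 14
f 16 12 17
f 16 17 14
f 17 12 18
f 17 18 14
f 18 12 19
f 18 19 14
f 19 12 20
f 19 20 14
f 20 12 21
f 20 21 14
f 21 12 22
f 21 22 14
f 22 12 23
f 22 23 14
f 23 12 24
f 23 24 14
f 24 12 25
f 24 25 14
f 25 12 26
f 25 26 14
f 26 12 27
f 26 27 14
f 27 12 28
f 27 28 14
f 28 12 13
f 28 13 14
f 30 29 32
f 30 32 31
f 32 29 33
f 32 33 31
f 33 29 34
f 33 34 31
f 34 29 35
f 34 35 31
f 35 29 36
f 35 36 31
f 36 29 37
f 36 37 31
f 37 29 38
f 37 38 31
f 38 29 39
f 38 39 31
f 39 29 40
f 39 40 31
f 40 29 41
f 40 41 31
f 41 29 42
f 41 42 31
f 42 29 30
f 42 30 31
f 43 54 48
f 43 48 44
f 43 44 50
f 43 50 53
f 43 53 54
f 44 48 52
f 48 54 47
f 54 53 45
f 53 50 49
f 50 44 51
f 46 52 47
f 46 47 45
f 46 45 49
f 46 49 51
f 46 51 52
f 47 52 48
f 45 47 54
f 49 45 53
f 51 49 50
f 52 51 44
f 56 58 55
f 59 56 55
f 55 58 57
f 57 59 55
f 56 62 58
f 60 56 59
f 60 62 56
f 58 62 57
f 61 59 57
f 57 62 61
f 61 60 59
f 62 60 61



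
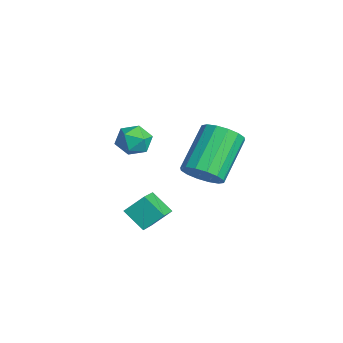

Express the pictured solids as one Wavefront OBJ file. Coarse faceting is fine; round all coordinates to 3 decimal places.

v -0.852 -0.048 -0.045
v -0.288 -0.526 0.198
v -1.492 -1.034 -0.498
v -0.928 -1.512 -0.255
v -1.381 -1.148 0.264
v -0.985 -0.539 0.543
v -0.795 -1.021 -0.843
v -0.399 -0.412 -0.564
v -0.253 -1.127 -0.295
v -0.615 -1.206 0.389
v -1.165 -0.354 -0.689
v -1.527 -0.433 -0.005
v 3.888 0.456 0.579
v 4.279 0.088 1.226
v 3.122 1.217 2.567
v 2.732 1.584 1.921
v 4.518 0.44 1.135
v 3.361 1.569 2.477
v 4.588 0.796 0.896
v 3.431 1.925 2.237
v 4.47 1.061 0.572
v 3.314 2.19 1.913
v 4.197 1.164 0.25
v 3.041 2.293 1.591
v 3.841 1.077 0.016
v 2.684 2.205 1.357
v 3.498 0.823 -0.067
v 2.341 1.952 1.274
v 3.259 0.471 0.023
v 2.102 1.6 1.365
v 3.189 0.115 0.263
v 2.032 1.244 1.604
v 3.306 -0.15 0.587
v 2.15 0.979 1.928
v 3.579 -0.253 0.909
v 2.423 0.876 2.25
v 3.936 -0.165 1.143
v 2.779 0.963 2.484
v 0.977 -1.339 -2.558
v 1.074 -0.584 -1.865
v 1.65 -0.783 -3.259
v 1.748 -0.027 -2.566
v 1.992 -1.933 -2.054
v 2.09 -1.177 -1.361
v 2.666 -1.376 -2.755
v 2.763 -0.621 -2.062
f 1 12 6
f 1 6 2
f 1 2 8
f 1 8 11
f 1 11 12
f 2 6 10
f 6 12 5
f 12 11 3
f 11 8 7
f 8 2 9
f 4 10 5
f 4 5 3
f 4 3 7
f 4 7 9
f 4 9 10
f 5 10 6
f 3 5 12
f 7 3 11
f 9 7 8
f 10 9 2
f 14 13 17
f 14 17 15
f 15 17 18
f 15 18 16
f 17 13 19
f 17 19 18
f 18 19 20
f 18 20 16
f 19 13 21
f 19 21 20
f 20 21 22
f 20 22 16
f 21 13 23
f 21 23 22
f 22 23 24
f 22 24 16
f 23 13 25
f 23 25 24
f 24 25 26
f 24 26 16
f 25 13 27
f 25 27 26
f 26 27 28
f 26 28 16
f 27 13 29
f 27 29 28
f 28 29 30
f 28 30 16
f 29 13 31
f 29 31 30
f 30 31 32
f 30 32 16
f 31 13 33
f 31 33 32
f 32 33 34
f 32 34 16
f 33 13 35
f 33 35 34
f 34 35 36
f 34 36 16
f 35 13 37
f 35 37 36
f 36 37 38
f 36 38 16
f 37 13 14
f 37 14 38
f 38 14 15
f 38 15 16
f 40 42 39
f 43 40 39
f 39 42 41
f 41 43 39
f 40 46 42
f 44 40 43
f 44 46 40
f 42 46 41
f 45 43 41
f 41 46 45
f 45 44 43
f 46 44 45



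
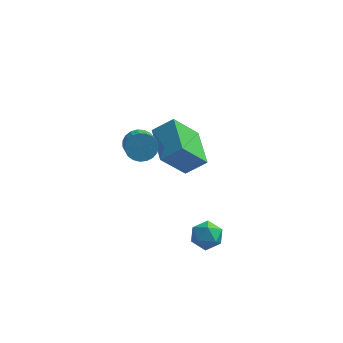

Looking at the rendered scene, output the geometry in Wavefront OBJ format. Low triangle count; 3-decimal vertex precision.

v -0.249 -1.483 -1.019
v 0.061 -1.907 -0.474
v -1.181 -2.273 -1.106
v -0.871 -2.697 -0.561
v -1.157 -2.016 -0.394
v -0.581 -1.528 -0.341
v -0.539 -2.652 -1.239
v 0.037 -2.164 -1.186
v -0.119 -2.63 -0.61
v -0.501 -2.237 -0.088
v -0.619 -1.943 -1.492
v -1.001 -1.55 -0.97
v -3.868 1.16 1.922
v -3.451 1.555 2.339
v -3.195 0.655 2.936
v -3.612 0.26 2.518
v -3.711 1.573 2.477
v -3.455 0.673 3.074
v -3.998 1.52 2.52
v -3.742 0.619 3.117
v -4.263 1.404 2.459
v -4.007 0.504 3.056
v -4.459 1.246 2.305
v -4.204 0.346 2.902
v -4.553 1.074 2.085
v -4.298 0.173 2.682
v -4.529 0.916 1.836
v -4.273 0.016 2.433
v -4.39 0.8 1.603
v -4.135 -0.1 2.2
v -4.161 0.747 1.424
v -3.906 -0.153 2.021
v -3.882 0.765 1.332
v -3.626 -0.135 1.929
v -3.599 0.852 1.341
v -3.344 -0.049 1.938
v -3.364 0.991 1.451
v -3.108 0.091 2.048
v -3.215 1.16 1.642
v -2.96 0.26 2.239
v -3.179 1.329 1.882
v -2.924 0.429 2.478
v -3.263 1.469 2.128
v -3.007 0.568 2.725
v -2.055 2.408 -1.136
v -3.062 1.778 0.308
v -2.689 4.189 -0.801
v -3.696 3.559 0.643
v -1.124 2.601 -0.403
v -2.131 1.971 1.041
v -1.758 4.382 -0.068
v -2.765 3.752 1.376
f 1 12 6
f 1 6 2
f 1 2 8
f 1 8 11
f 1 11 12
f 2 6 10
f 6 12 5
f 12 11 3
f 11 8 7
f 8 2 9
f 4 10 5
f 4 5 3
f 4 3 7
f 4 7 9
f 4 9 10
f 5 10 6
f 3 5 12
f 7 3 11
f 9 7 8
f 10 9 2
f 14 13 17
f 14 17 15
f 15 17 18
f 15 18 16
f 17 13 19
f 17 19 18
f 18 19 20
f 18 20 16
f 19 13 21
f 19 21 20
f 20 21 22
f 20 22 16
f 21 13 23
f 21 23 22
f 22 23 24
f 22 24 16
f 23 13 25
f 23 25 24
f 24 25 26
f 24 26 16
f 25 13 27
f 25 27 26
f 26 27 28
f 26 28 16
f 27 13 29
f 27 29 28
f 28 29 30
f 28 30 16
f 29 13 31
f 29 31 30
f 30 31 32
f 30 32 16
f 31 13 33
f 31 33 32
f 32 33 34
f 32 34 16
f 33 13 35
f 33 35 34
f 34 35 36
f 34 36 16
f 35 13 37
f 35 37 36
f 36 37 38
f 36 38 16
f 37 13 39
f 37 39 38
f 38 39 40
f 38 40 16
f 39 13 41
f 39 41 40
f 40 41 42
f 40 42 16
f 41 13 43
f 41 43 42
f 42 43 44
f 42 44 16
f 43 13 14
f 43 14 44
f 44 14 15
f 44 15 16
f 46 48 45
f 49 46 45
f 45 48 47
f 47 49 45
f 46 52 48
f 50 46 49
f 50 52 46
f 48 52 47
f 51 49 47
f 47 52 51
f 51 50 49
f 52 50 51



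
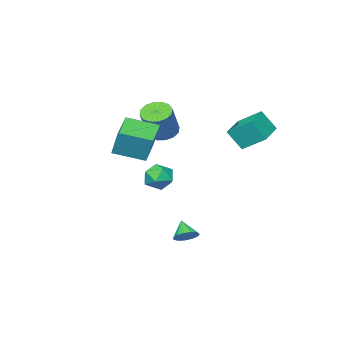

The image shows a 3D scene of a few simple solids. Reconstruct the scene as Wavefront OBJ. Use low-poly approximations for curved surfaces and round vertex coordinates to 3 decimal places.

v -4.754 1.775 2.99
v -5.257 2.986 3.87
v -3.112 2.603 2.789
v -3.615 3.814 3.67
v -4.285 1.126 4.15
v -4.788 2.337 5.031
v -2.643 1.954 3.95
v -3.146 3.165 4.83
v -0.324 -1.1 2.827
v -0.231 -0.472 4.393
v 1.138 -0.035 2.313
v 1.231 0.593 3.879
v 0.829 -2.453 3.301
v 0.922 -1.825 4.867
v 2.291 -1.388 2.787
v 2.384 -0.76 4.353
v -3.975 -3.566 -0.473
v -3.072 -3.369 -0.154
v -3.368 -4.351 -1.706
v -2.465 -4.154 -1.387
v -3.036 -4.771 -0.888
v -3.411 -4.286 -0.126
v -3.029 -3.434 -1.734
v -3.404 -2.949 -0.972
v -2.487 -3.287 -0.934
v -2.491 -4.113 -0.41
v -3.949 -3.607 -1.45
v -3.953 -4.433 -0.926
v 0.844 2.64 -2.323
v 1.298 2.923 -1.887
v 0.516 1.92 -1.517
v 0.966 3.121 -1.844
v 0.596 3.167 -1.954
v 0.304 3.046 -2.18
v 0.184 2.796 -2.453
v 0.274 2.496 -2.684
v 0.544 2.242 -2.801
v 0.91 2.115 -2.766
v 1.254 2.154 -2.59
v 1.469 2.348 -2.33
v 1.485 2.634 -2.068
v -3.773 -4.085 2.359
v -3.083 -3.808 1.853
v -2.036 -3.237 3.595
v -2.727 -3.515 4.101
v -3.358 -3.434 1.897
v -2.312 -2.864 3.638
v -3.745 -3.236 2.064
v -2.698 -2.665 3.805
v -4.139 -3.264 2.31
v -3.093 -2.694 4.052
v -4.435 -3.513 2.57
v -3.389 -2.943 4.311
v -4.554 -3.915 2.773
v -3.508 -3.345 4.514
v -4.464 -4.363 2.865
v -3.417 -3.792 4.607
v -4.188 -4.736 2.822
v -3.142 -4.166 4.563
v -3.802 -4.935 2.655
v -2.755 -4.364 4.396
v -3.407 -4.906 2.408
v -2.361 -4.336 4.15
v -3.111 -4.657 2.149
v -2.065 -4.087 3.89
v -2.992 -4.255 1.946
v -1.946 -3.685 3.687
f 2 4 1
f 5 2 1
f 1 4 3
f 3 5 1
f 2 8 4
f 6 2 5
f 6 8 2
f 4 8 3
f 7 5 3
f 3 8 7
f 7 6 5
f 8 6 7
f 10 12 9
f 13 10 9
f 9 12 11
f 11 13 9
f 10 16 12
f 14 10 13
f 14 16 10
f 12 16 11
f 15 13 11
f 11 16 15
f 15 14 13
f 16 14 15
f 17 28 22
f 17 22 18
f 17 18 24
f 17 24 27
f 17 27 28
f 18 22 26
f 22 28 21
f 28 27 19
f 27 24 23
f 24 18 25
f 20 26 21
f 20 21 19
f 20 19 23
f 20 23 25
f 20 25 26
f 21 26 22
f 19 21 28
f 23 19 27
f 25 23 24
f 26 25 18
f 30 29 32
f 30 32 31
f 32 29 33
f 32 33 31
f 33 29 34
f 33 34 31
f 34 29 35
f 34 35 31
f 35 29 36
f 35 36 31
f 36 29 37
f 36 37 31
f 37 29 38
f 37 38 31
f 38 29 39
f 38 39 31
f 39 29 40
f 39 40 31
f 40 29 41
f 40 41 31
f 41 29 30
f 41 30 31
f 43 42 46
f 43 46 44
f 44 46 47
f 44 47 45
f 46 42 48
f 46 48 47
f 47 48 49
f 47 49 45
f 48 42 50
f 48 50 49
f 49 50 51
f 49 51 45
f 50 42 52
f 50 52 51
f 51 52 53
f 51 53 45
f 52 42 54
f 52 54 53
f 53 54 55
f 53 55 45
f 54 42 56
f 54 56 55
f 55 56 57
f 55 57 45
f 56 42 58
f 56 58 57
f 57 58 59
f 57 59 45
f 58 42 60
f 58 60 59
f 59 60 61
f 59 61 45
f 60 42 62
f 60 62 61
f 61 62 63
f 61 63 45
f 62 42 64
f 62 64 63
f 63 64 65
f 63 65 45
f 64 42 66
f 64 66 65
f 65 66 67
f 65 67 45
f 66 42 43
f 66 43 67
f 67 43 44
f 67 44 45



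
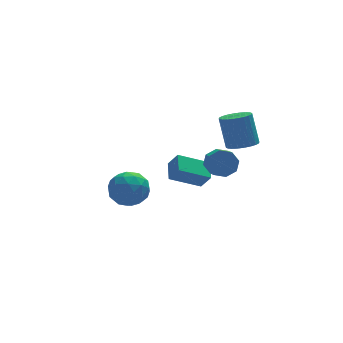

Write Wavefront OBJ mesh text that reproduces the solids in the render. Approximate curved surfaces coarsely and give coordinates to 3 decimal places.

v 0.579 3.086 -3.369
v 1.004 2.586 -2.413
v 0.914 4.291 -2.888
v 1.34 3.79 -1.932
v 2.46 2.93 -4.288
v 2.886 2.429 -3.332
v 2.796 4.134 -3.807
v 3.221 3.634 -2.851
v 3.844 -0.049 0.725
v 4.621 -0.511 0.981
v 4.454 0.267 2.892
v 3.676 0.729 2.635
v 4.762 -0.193 0.864
v 4.595 0.585 2.774
v 4.763 0.146 0.725
v 4.596 0.925 2.636
v 4.624 0.456 0.587
v 4.457 1.235 2.498
v 4.366 0.689 0.469
v 4.199 1.468 2.38
v 4.029 0.81 0.391
v 3.862 1.588 2.302
v 3.663 0.8 0.363
v 3.496 1.578 2.274
v 3.325 0.66 0.39
v 3.158 1.439 2.301
v 3.066 0.413 0.468
v 2.899 1.191 2.379
v 2.925 0.095 0.586
v 2.758 0.873 2.496
v 2.924 -0.245 0.724
v 2.757 0.534 2.635
v 3.063 -0.555 0.862
v 2.896 0.224 2.773
v 3.321 -0.788 0.98
v 3.154 -0.009 2.891
v 3.658 -0.908 1.058
v 3.491 -0.13 2.969
v 4.024 -0.898 1.086
v 3.857 -0.12 2.997
v 4.362 -0.759 1.059
v 4.195 0.02 2.97
v -3.019 -1.449 0.764
v -2.3 -1.829 -0.131
v -4.4 -2.711 0.191
v -3.681 -3.091 -0.704
v -3.399 -3.342 0.445
v -2.546 -2.562 0.799
v -4.154 -1.978 -0.739
v -3.301 -1.198 -0.385
v -3.002 -2.156 -1.06
v -2.536 -2.998 -0.329
v -4.164 -1.542 0.389
v -3.698 -2.384 1.12
v -2.538 -1.528 0.367
v -4.162 -3.012 -0.307
v -3.996 -3.159 0.368
v -3.574 -3.382 -0.158
v -2.683 -1.959 0.913
v -2.26 -2.182 0.387
v -2.906 -3.071 0.725
v -4.44 -2.358 -0.327
v -4.017 -2.581 -0.853
v -3.126 -1.158 0.218
v -2.704 -1.381 -0.308
v -3.794 -1.469 -0.665
v -2.529 -1.944 -0.706
v -3.34 -2.685 -1.042
v -3.618 -2.031 -1.063
v -3.116 -1.573 -0.854
v -2.254 -2.439 -0.276
v -3.066 -3.18 -0.613
v -2.9 -3.328 0.063
v -2.399 -2.869 0.271
v -2.667 -2.631 -0.822
v -3.634 -1.36 0.673
v -4.446 -2.101 0.336
v -4.301 -1.671 -0.211
v -3.8 -1.212 -0.003
v -3.36 -1.855 1.102
v -4.171 -2.596 0.766
v -3.584 -2.967 0.914
v -3.082 -2.509 1.123
v -4.033 -1.909 0.882
v 2.343 -0.483 -0.112
v 3.004 -0.853 -0.615
v 2.839 -1.887 -0.071
v 2.177 -1.517 0.432
v 3.243 -0.579 -0.021
v 3.078 -1.613 0.523
v 2.954 -0.249 0.52
v 2.789 -1.283 1.064
v 2.307 -0.055 0.691
v 2.142 -1.09 1.234
v 1.681 -0.113 0.391
v 1.516 -1.147 0.935
v 1.442 -0.387 -0.203
v 1.277 -1.421 0.341
v 1.731 -0.717 -0.744
v 1.566 -1.751 -0.2
v 2.378 -0.91 -0.914
v 2.213 -1.945 -0.371
f 2 4 1
f 5 2 1
f 1 4 3
f 3 5 1
f 2 8 4
f 6 2 5
f 6 8 2
f 4 8 3
f 7 5 3
f 3 8 7
f 7 6 5
f 8 6 7
f 10 9 13
f 10 13 11
f 11 13 14
f 11 14 12
f 13 9 15
f 13 15 14
f 14 15 16
f 14 16 12
f 15 9 17
f 15 17 16
f 16 17 18
f 16 18 12
f 17 9 19
f 17 19 18
f 18 19 20
f 18 20 12
f 19 9 21
f 19 21 20
f 20 21 22
f 20 22 12
f 21 9 23
f 21 23 22
f 22 23 24
f 22 24 12
f 23 9 25
f 23 25 24
f 24 25 26
f 24 26 12
f 25 9 27
f 25 27 26
f 26 27 28
f 26 28 12
f 27 9 29
f 27 29 28
f 28 29 30
f 28 30 12
f 29 9 31
f 29 31 30
f 30 31 32
f 30 32 12
f 31 9 33
f 31 33 32
f 32 33 34
f 32 34 12
f 33 9 35
f 33 35 34
f 34 35 36
f 34 36 12
f 35 9 37
f 35 37 36
f 36 37 38
f 36 38 12
f 37 9 39
f 37 39 38
f 38 39 40
f 38 40 12
f 39 9 41
f 39 41 40
f 40 41 42
f 40 42 12
f 41 9 10
f 41 10 42
f 42 10 11
f 42 11 12
f 43 80 59
f 80 54 83
f 59 83 48
f 80 83 59
f 43 59 55
f 59 48 60
f 55 60 44
f 59 60 55
f 43 55 64
f 55 44 65
f 64 65 50
f 55 65 64
f 43 64 76
f 64 50 79
f 76 79 53
f 64 79 76
f 43 76 80
f 76 53 84
f 80 84 54
f 76 84 80
f 44 60 71
f 60 48 74
f 71 74 52
f 60 74 71
f 48 83 61
f 83 54 82
f 61 82 47
f 83 82 61
f 54 84 81
f 84 53 77
f 81 77 45
f 84 77 81
f 53 79 78
f 79 50 66
f 78 66 49
f 79 66 78
f 50 65 70
f 65 44 67
f 70 67 51
f 65 67 70
f 46 72 58
f 72 52 73
f 58 73 47
f 72 73 58
f 46 58 56
f 58 47 57
f 56 57 45
f 58 57 56
f 46 56 63
f 56 45 62
f 63 62 49
f 56 62 63
f 46 63 68
f 63 49 69
f 68 69 51
f 63 69 68
f 46 68 72
f 68 51 75
f 72 75 52
f 68 75 72
f 47 73 61
f 73 52 74
f 61 74 48
f 73 74 61
f 45 57 81
f 57 47 82
f 81 82 54
f 57 82 81
f 49 62 78
f 62 45 77
f 78 77 53
f 62 77 78
f 51 69 70
f 69 49 66
f 70 66 50
f 69 66 70
f 52 75 71
f 75 51 67
f 71 67 44
f 75 67 71
f 86 85 89
f 86 89 87
f 87 89 90
f 87 90 88
f 89 85 91
f 89 91 90
f 90 91 92
f 90 92 88
f 91 85 93
f 91 93 92
f 92 93 94
f 92 94 88
f 93 85 95
f 93 95 94
f 94 95 96
f 94 96 88
f 95 85 97
f 95 97 96
f 96 97 98
f 96 98 88
f 97 85 99
f 97 99 98
f 98 99 100
f 98 100 88
f 99 85 101
f 99 101 100
f 100 101 102
f 100 102 88
f 101 85 86
f 101 86 102
f 102 86 87
f 102 87 88



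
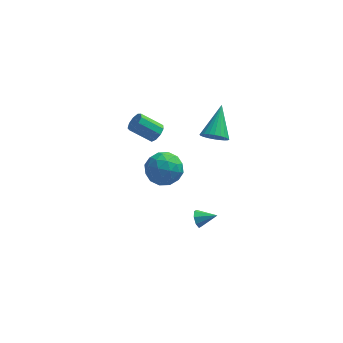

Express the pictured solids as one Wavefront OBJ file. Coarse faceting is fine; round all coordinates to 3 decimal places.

v -1.856 1.912 -0.873
v -0.964 1.349 -0.626
v -2.836 0.491 -0.574
v -1.944 -0.072 -0.327
v -2.287 0.715 0.332
v -1.682 1.594 0.148
v -2.118 0.246 -1.348
v -1.513 1.125 -1.532
v -1.126 0.32 -0.919
v -1.231 0.61 0.119
v -2.569 1.23 -1.319
v -2.674 1.52 -0.281
v -1.324 1.756 -0.776
v -2.476 0.084 -0.424
v -2.678 0.547 -0.037
v -2.154 0.217 0.108
v -1.746 1.899 -0.321
v -1.222 1.569 -0.176
v -1.999 1.196 0.387
v -2.578 0.271 -1.024
v -2.054 -0.059 -0.879
v -1.646 1.623 -1.308
v -1.122 1.293 -1.163
v -1.801 0.644 -1.587
v -0.895 0.82 -0.803
v -1.471 -0.016 -0.627
v -1.574 0.171 -1.227
v -1.218 0.687 -1.336
v -0.957 0.99 -0.193
v -1.533 0.154 -0.017
v -1.734 0.617 0.37
v -1.378 1.134 0.262
v -1.052 0.385 -0.365
v -2.267 1.686 -1.183
v -2.843 0.85 -1.007
v -2.422 0.706 -1.462
v -2.066 1.223 -1.57
v -2.329 1.856 -0.573
v -2.905 1.02 -0.397
v -2.582 1.153 0.136
v -2.226 1.669 0.027
v -2.748 1.455 -0.835
v -0.046 -3.899 0.206
v 0.142 -3.639 -0.215
v 0.906 -3.961 0.594
v 0.036 -3.389 0.087
v -0.119 -3.439 0.459
v -0.231 -3.758 0.683
v -0.234 -4.16 0.628
v -0.128 -4.409 0.326
v 0.027 -4.36 -0.046
v 0.138 -4.04 -0.27
v -2.381 3.459 -0.054
v -2.024 3.362 0.418
v -3.181 3.424 1.306
v -3.539 3.521 0.834
v -2.057 3.765 0.347
v -3.214 3.827 1.235
v -2.241 4.024 0.089
v -3.399 4.087 0.977
v -2.491 4.02 -0.237
v -3.649 4.082 0.651
v -2.69 3.752 -0.477
v -3.847 3.815 0.411
v -2.744 3.347 -0.519
v -3.901 3.41 0.369
v -2.629 2.995 -0.343
v -3.786 3.057 0.545
v -2.397 2.859 -0.033
v -3.555 2.922 0.855
v -2.159 3.004 0.268
v -3.316 3.067 1.156
v 0.661 1.371 1.726
v 1.42 1.274 1.64
v 0.999 2.969 2.914
v 1.358 1.457 1.411
v 1.189 1.628 1.229
v 0.941 1.759 1.123
v 0.649 1.831 1.109
v 0.36 1.833 1.189
v 0.116 1.765 1.351
v -0.045 1.636 1.57
v -0.098 1.467 1.812
v -0.036 1.284 2.042
v 0.132 1.113 2.224
v 0.38 0.982 2.329
v 0.672 0.91 2.343
v 0.961 0.908 2.264
v 1.205 0.976 2.102
v 1.366 1.105 1.883
f 1 38 17
f 38 12 41
f 17 41 6
f 38 41 17
f 1 17 13
f 17 6 18
f 13 18 2
f 17 18 13
f 1 13 22
f 13 2 23
f 22 23 8
f 13 23 22
f 1 22 34
f 22 8 37
f 34 37 11
f 22 37 34
f 1 34 38
f 34 11 42
f 38 42 12
f 34 42 38
f 2 18 29
f 18 6 32
f 29 32 10
f 18 32 29
f 6 41 19
f 41 12 40
f 19 40 5
f 41 40 19
f 12 42 39
f 42 11 35
f 39 35 3
f 42 35 39
f 11 37 36
f 37 8 24
f 36 24 7
f 37 24 36
f 8 23 28
f 23 2 25
f 28 25 9
f 23 25 28
f 4 30 16
f 30 10 31
f 16 31 5
f 30 31 16
f 4 16 14
f 16 5 15
f 14 15 3
f 16 15 14
f 4 14 21
f 14 3 20
f 21 20 7
f 14 20 21
f 4 21 26
f 21 7 27
f 26 27 9
f 21 27 26
f 4 26 30
f 26 9 33
f 30 33 10
f 26 33 30
f 5 31 19
f 31 10 32
f 19 32 6
f 31 32 19
f 3 15 39
f 15 5 40
f 39 40 12
f 15 40 39
f 7 20 36
f 20 3 35
f 36 35 11
f 20 35 36
f 9 27 28
f 27 7 24
f 28 24 8
f 27 24 28
f 10 33 29
f 33 9 25
f 29 25 2
f 33 25 29
f 44 43 46
f 44 46 45
f 46 43 47
f 46 47 45
f 47 43 48
f 47 48 45
f 48 43 49
f 48 49 45
f 49 43 50
f 49 50 45
f 50 43 51
f 50 51 45
f 51 43 52
f 51 52 45
f 52 43 44
f 52 44 45
f 54 53 57
f 54 57 55
f 55 57 58
f 55 58 56
f 57 53 59
f 57 59 58
f 58 59 60
f 58 60 56
f 59 53 61
f 59 61 60
f 60 61 62
f 60 62 56
f 61 53 63
f 61 63 62
f 62 63 64
f 62 64 56
f 63 53 65
f 63 65 64
f 64 65 66
f 64 66 56
f 65 53 67
f 65 67 66
f 66 67 68
f 66 68 56
f 67 53 69
f 67 69 68
f 68 69 70
f 68 70 56
f 69 53 71
f 69 71 70
f 70 71 72
f 70 72 56
f 71 53 54
f 71 54 72
f 72 54 55
f 72 55 56
f 74 73 76
f 74 76 75
f 76 73 77
f 76 77 75
f 77 73 78
f 77 78 75
f 78 73 79
f 78 79 75
f 79 73 80
f 79 80 75
f 80 73 81
f 80 81 75
f 81 73 82
f 81 82 75
f 82 73 83
f 82 83 75
f 83 73 84
f 83 84 75
f 84 73 85
f 84 85 75
f 85 73 86
f 85 86 75
f 86 73 87
f 86 87 75
f 87 73 88
f 87 88 75
f 88 73 89
f 88 89 75
f 89 73 90
f 89 90 75
f 90 73 74
f 90 74 75



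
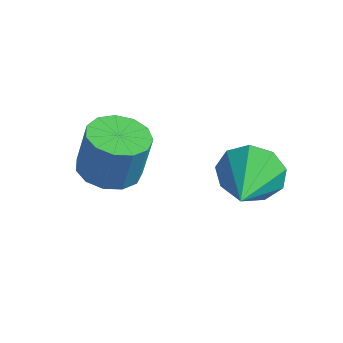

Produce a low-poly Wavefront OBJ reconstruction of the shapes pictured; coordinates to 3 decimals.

v 0.679 0.453 3.204
v 1.374 0.058 3.164
v 1.556 0.252 4.416
v 0.861 0.647 4.456
v 1.469 0.492 3.083
v 1.651 0.685 4.335
v 1.313 0.912 3.041
v 1.495 1.106 4.293
v 0.957 1.188 3.05
v 1.139 1.381 4.302
v 0.512 1.23 3.108
v 0.694 1.423 4.361
v 0.12 1.025 3.197
v 0.302 1.219 4.449
v -0.095 0.639 3.288
v 0.087 0.833 4.54
v -0.063 0.194 3.352
v 0.119 0.388 4.604
v 0.204 -0.169 3.369
v 0.386 0.025 4.621
v 0.622 -0.334 3.334
v 0.804 -0.141 4.586
v 1.058 -0.249 3.257
v 1.24 -0.056 4.51
v 3.063 2.873 2.453
v 3.396 3.298 3.135
v 3.757 1.407 3.027
v 2.853 3.093 3.268
v 2.408 2.785 3.019
v 2.27 2.518 2.505
v 2.503 2.417 1.967
v 2.998 2.53 1.656
v 3.524 2.803 1.718
v 3.833 3.108 2.124
v 3.783 3.304 2.684
f 2 1 5
f 2 5 3
f 3 5 6
f 3 6 4
f 5 1 7
f 5 7 6
f 6 7 8
f 6 8 4
f 7 1 9
f 7 9 8
f 8 9 10
f 8 10 4
f 9 1 11
f 9 11 10
f 10 11 12
f 10 12 4
f 11 1 13
f 11 13 12
f 12 13 14
f 12 14 4
f 13 1 15
f 13 15 14
f 14 15 16
f 14 16 4
f 15 1 17
f 15 17 16
f 16 17 18
f 16 18 4
f 17 1 19
f 17 19 18
f 18 19 20
f 18 20 4
f 19 1 21
f 19 21 20
f 20 21 22
f 20 22 4
f 21 1 23
f 21 23 22
f 22 23 24
f 22 24 4
f 23 1 2
f 23 2 24
f 24 2 3
f 24 3 4
f 26 25 28
f 26 28 27
f 28 25 29
f 28 29 27
f 29 25 30
f 29 30 27
f 30 25 31
f 30 31 27
f 31 25 32
f 31 32 27
f 32 25 33
f 32 33 27
f 33 25 34
f 33 34 27
f 34 25 35
f 34 35 27
f 35 25 26
f 35 26 27



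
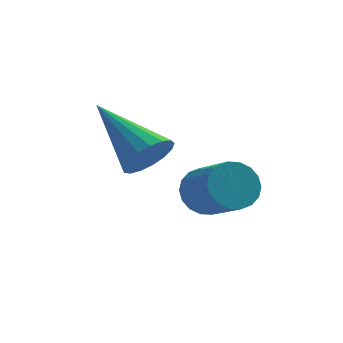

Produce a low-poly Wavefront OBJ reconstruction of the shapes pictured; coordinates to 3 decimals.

v -1.386 0.386 0.754
v -0.803 0.707 1.054
v -2.654 1.654 1.866
v -0.864 0.897 0.767
v -1.045 0.97 0.478
v -1.304 0.909 0.251
v -1.582 0.729 0.14
v -1.815 0.47 0.169
v -1.949 0.192 0.332
v -1.955 -0.041 0.592
v -1.83 -0.177 0.889
v -1.603 -0.183 1.155
v -1.327 -0.06 1.329
v -1.064 0.167 1.371
v -0.875 0.443 1.272
v -0.072 -0.526 0.103
v 0.475 -0.45 -0.295
v 1.098 -1.398 0.379
v 0.552 -1.474 0.777
v 0.528 -0.255 -0.07
v 1.151 -1.203 0.605
v 0.462 -0.114 0.189
v 1.085 -1.062 0.864
v 0.291 -0.054 0.432
v 0.914 -1.002 1.106
v 0.048 -0.088 0.609
v 0.671 -1.036 1.283
v -0.219 -0.208 0.686
v 0.404 -1.156 1.36
v -0.456 -0.392 0.647
v 0.167 -1.34 1.322
v -0.618 -0.602 0.501
v 0.005 -1.55 1.175
v -0.671 -0.797 0.275
v -0.048 -1.745 0.95
v -0.605 -0.938 0.016
v 0.018 -1.886 0.691
v -0.434 -0.998 -0.226
v 0.189 -1.946 0.448
v -0.191 -0.964 -0.403
v 0.432 -1.912 0.271
v 0.076 -0.844 -0.48
v 0.699 -1.792 0.194
v 0.313 -0.66 -0.442
v 0.936 -1.608 0.233
f 2 1 4
f 2 4 3
f 4 1 5
f 4 5 3
f 5 1 6
f 5 6 3
f 6 1 7
f 6 7 3
f 7 1 8
f 7 8 3
f 8 1 9
f 8 9 3
f 9 1 10
f 9 10 3
f 10 1 11
f 10 11 3
f 11 1 12
f 11 12 3
f 12 1 13
f 12 13 3
f 13 1 14
f 13 14 3
f 14 1 15
f 14 15 3
f 15 1 2
f 15 2 3
f 17 16 20
f 17 20 18
f 18 20 21
f 18 21 19
f 20 16 22
f 20 22 21
f 21 22 23
f 21 23 19
f 22 16 24
f 22 24 23
f 23 24 25
f 23 25 19
f 24 16 26
f 24 26 25
f 25 26 27
f 25 27 19
f 26 16 28
f 26 28 27
f 27 28 29
f 27 29 19
f 28 16 30
f 28 30 29
f 29 30 31
f 29 31 19
f 30 16 32
f 30 32 31
f 31 32 33
f 31 33 19
f 32 16 34
f 32 34 33
f 33 34 35
f 33 35 19
f 34 16 36
f 34 36 35
f 35 36 37
f 35 37 19
f 36 16 38
f 36 38 37
f 37 38 39
f 37 39 19
f 38 16 40
f 38 40 39
f 39 40 41
f 39 41 19
f 40 16 42
f 40 42 41
f 41 42 43
f 41 43 19
f 42 16 44
f 42 44 43
f 43 44 45
f 43 45 19
f 44 16 17
f 44 17 45
f 45 17 18
f 45 18 19



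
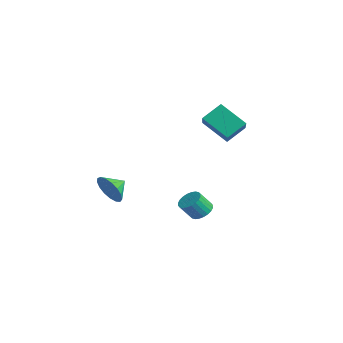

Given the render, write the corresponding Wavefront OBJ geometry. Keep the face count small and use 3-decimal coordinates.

v -3.491 0.983 2.347
v -3.52 1.994 3.147
v -2.448 1.867 1.27
v -2.478 2.878 2.07
v -1.922 0.282 3.29
v -1.952 1.293 4.09
v -0.88 1.166 2.213
v -0.909 2.177 3.013
v -2.908 -4.232 -1.215
v -2.498 -3.832 -1.961
v -3.152 -3.328 -0.865
v -2.924 -3.896 -2.093
v -3.345 -4.037 -2.024
v -3.667 -4.222 -1.77
v -3.814 -4.41 -1.389
v -3.754 -4.557 -0.968
v -3.5 -4.63 -0.603
v -3.11 -4.611 -0.379
v -2.674 -4.506 -0.347
v -2.291 -4.338 -0.513
v -2.05 -4.145 -0.841
v -2.005 -3.973 -1.254
v -2.167 -3.86 -1.658
v -3.366 0.915 -3.758
v -2.747 1.155 -3.567
v -2.756 0.465 -2.672
v -3.374 0.225 -2.862
v -2.912 1.324 -3.438
v -2.92 0.635 -2.543
v -3.145 1.432 -3.357
v -3.154 0.742 -2.462
v -3.412 1.46 -3.338
v -3.421 0.771 -2.443
v -3.672 1.406 -3.382
v -3.681 0.716 -2.487
v -3.885 1.277 -3.484
v -3.894 0.587 -2.588
v -4.019 1.093 -3.627
v -4.028 0.403 -2.732
v -4.054 0.881 -3.79
v -4.063 0.192 -2.895
v -3.984 0.675 -3.948
v -3.993 -0.015 -3.053
v -3.82 0.505 -4.077
v -3.828 -0.184 -3.182
v -3.586 0.398 -4.158
v -3.595 -0.292 -3.263
v -3.319 0.369 -4.177
v -3.328 -0.32 -3.282
v -3.059 0.424 -4.133
v -3.068 -0.266 -3.238
v -2.846 0.553 -4.032
v -2.855 -0.137 -3.136
v -2.712 0.737 -3.888
v -2.721 0.047 -2.993
v -2.677 0.948 -3.725
v -2.686 0.259 -2.83
f 2 4 1
f 5 2 1
f 1 4 3
f 3 5 1
f 2 8 4
f 6 2 5
f 6 8 2
f 4 8 3
f 7 5 3
f 3 8 7
f 7 6 5
f 8 6 7
f 10 9 12
f 10 12 11
f 12 9 13
f 12 13 11
f 13 9 14
f 13 14 11
f 14 9 15
f 14 15 11
f 15 9 16
f 15 16 11
f 16 9 17
f 16 17 11
f 17 9 18
f 17 18 11
f 18 9 19
f 18 19 11
f 19 9 20
f 19 20 11
f 20 9 21
f 20 21 11
f 21 9 22
f 21 22 11
f 22 9 23
f 22 23 11
f 23 9 10
f 23 10 11
f 25 24 28
f 25 28 26
f 26 28 29
f 26 29 27
f 28 24 30
f 28 30 29
f 29 30 31
f 29 31 27
f 30 24 32
f 30 32 31
f 31 32 33
f 31 33 27
f 32 24 34
f 32 34 33
f 33 34 35
f 33 35 27
f 34 24 36
f 34 36 35
f 35 36 37
f 35 37 27
f 36 24 38
f 36 38 37
f 37 38 39
f 37 39 27
f 38 24 40
f 38 40 39
f 39 40 41
f 39 41 27
f 40 24 42
f 40 42 41
f 41 42 43
f 41 43 27
f 42 24 44
f 42 44 43
f 43 44 45
f 43 45 27
f 44 24 46
f 44 46 45
f 45 46 47
f 45 47 27
f 46 24 48
f 46 48 47
f 47 48 49
f 47 49 27
f 48 24 50
f 48 50 49
f 49 50 51
f 49 51 27
f 50 24 52
f 50 52 51
f 51 52 53
f 51 53 27
f 52 24 54
f 52 54 53
f 53 54 55
f 53 55 27
f 54 24 56
f 54 56 55
f 55 56 57
f 55 57 27
f 56 24 25
f 56 25 57
f 57 25 26
f 57 26 27

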